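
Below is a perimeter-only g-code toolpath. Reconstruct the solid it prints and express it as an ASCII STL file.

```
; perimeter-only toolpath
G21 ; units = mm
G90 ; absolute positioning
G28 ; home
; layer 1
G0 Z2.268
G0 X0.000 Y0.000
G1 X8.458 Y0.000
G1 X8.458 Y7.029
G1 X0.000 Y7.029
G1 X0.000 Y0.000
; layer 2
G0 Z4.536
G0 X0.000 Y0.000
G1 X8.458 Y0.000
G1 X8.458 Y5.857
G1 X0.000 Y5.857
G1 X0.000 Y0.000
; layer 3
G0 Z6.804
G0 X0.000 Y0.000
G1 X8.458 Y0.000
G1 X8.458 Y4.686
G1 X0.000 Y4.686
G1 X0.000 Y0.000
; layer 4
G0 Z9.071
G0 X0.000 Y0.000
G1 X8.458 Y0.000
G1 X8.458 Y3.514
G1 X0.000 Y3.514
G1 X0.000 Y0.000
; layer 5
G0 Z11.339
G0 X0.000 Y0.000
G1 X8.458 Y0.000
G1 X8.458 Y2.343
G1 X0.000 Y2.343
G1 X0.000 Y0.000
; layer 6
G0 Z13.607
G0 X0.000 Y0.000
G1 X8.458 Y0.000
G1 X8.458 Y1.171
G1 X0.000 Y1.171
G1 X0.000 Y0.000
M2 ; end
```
solid part
  facet normal 0.0000 0.0000 -1.0000
    outer loop
      vertex 8.458 8.200 0.000
      vertex 8.458 0.000 0.000
      vertex 0.000 0.000 0.000
    endloop
  endfacet
  facet normal 0.0000 0.0000 -1.0000
    outer loop
      vertex 0.000 8.200 0.000
      vertex 8.458 8.200 0.000
      vertex 0.000 0.000 0.000
    endloop
  endfacet
  facet normal 0.0000 -1.0000 0.0000
    outer loop
      vertex 0.000 0.000 0.000
      vertex 8.458 0.000 0.000
      vertex 8.458 0.000 15.875
    endloop
  endfacet
  facet normal 0.0000 -1.0000 0.0000
    outer loop
      vertex 0.000 0.000 0.000
      vertex 8.458 0.000 15.875
      vertex 0.000 0.000 15.875
    endloop
  endfacet
  facet normal 0.0000 0.8885 0.4589
    outer loop
      vertex 0.000 0.000 15.875
      vertex 8.458 0.000 15.875
      vertex 8.458 8.200 0.000
    endloop
  endfacet
  facet normal 0.0000 0.8885 0.4589
    outer loop
      vertex 0.000 0.000 15.875
      vertex 8.458 8.200 0.000
      vertex 0.000 8.200 0.000
    endloop
  endfacet
  facet normal -1.0000 0.0000 0.0000
    outer loop
      vertex 0.000 0.000 15.875
      vertex 0.000 8.200 0.000
      vertex 0.000 0.000 0.000
    endloop
  endfacet
  facet normal 1.0000 0.0000 0.0000
    outer loop
      vertex 8.458 0.000 0.000
      vertex 8.458 8.200 0.000
      vertex 8.458 0.000 15.875
    endloop
  endfacet
endsolid part

The G0 Z moves step by Δz≈2.268 mm. The G1 loops shrink linearly with z, so the solid tapers from its base footprint up to z≈15.9. Closing with a flat bottom cap and the tapered top and triangulating gives 8 facets — a wedge (ramp): 8.46 × 8.2 mm base, rising to 15.9 mm along the y=0 edge and sloping linearly to z=0 at y=8.2.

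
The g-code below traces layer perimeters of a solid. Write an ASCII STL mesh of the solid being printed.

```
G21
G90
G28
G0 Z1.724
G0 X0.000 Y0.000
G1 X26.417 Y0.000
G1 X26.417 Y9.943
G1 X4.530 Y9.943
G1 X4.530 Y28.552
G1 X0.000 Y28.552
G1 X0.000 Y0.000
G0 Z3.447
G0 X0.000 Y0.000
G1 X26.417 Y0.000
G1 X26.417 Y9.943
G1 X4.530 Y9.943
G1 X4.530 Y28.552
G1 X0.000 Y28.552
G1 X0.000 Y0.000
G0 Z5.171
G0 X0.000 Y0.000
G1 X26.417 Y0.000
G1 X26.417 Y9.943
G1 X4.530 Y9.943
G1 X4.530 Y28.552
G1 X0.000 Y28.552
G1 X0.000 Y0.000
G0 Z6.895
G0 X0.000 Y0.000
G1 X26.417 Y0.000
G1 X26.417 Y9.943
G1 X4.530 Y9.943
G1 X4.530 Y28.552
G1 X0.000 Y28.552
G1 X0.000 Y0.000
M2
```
solid part
  facet normal 0.0000 0.0000 -1.0000
    outer loop
      vertex 26.417 9.943 0.000
      vertex 26.417 0.000 0.000
      vertex 0.000 0.000 0.000
    endloop
  endfacet
  facet normal 0.0000 0.0000 -1.0000
    outer loop
      vertex 4.530 9.943 0.000
      vertex 26.417 9.943 0.000
      vertex 0.000 0.000 0.000
    endloop
  endfacet
  facet normal 0.0000 0.0000 -1.0000
    outer loop
      vertex 4.530 28.552 0.000
      vertex 4.530 9.943 0.000
      vertex 0.000 0.000 0.000
    endloop
  endfacet
  facet normal 0.0000 0.0000 -1.0000
    outer loop
      vertex 0.000 28.552 0.000
      vertex 4.530 28.552 0.000
      vertex 0.000 0.000 0.000
    endloop
  endfacet
  facet normal 0.0000 0.0000 1.0000
    outer loop
      vertex 0.000 0.000 6.895
      vertex 26.417 0.000 6.895
      vertex 26.417 9.943 6.895
    endloop
  endfacet
  facet normal 0.0000 0.0000 1.0000
    outer loop
      vertex 0.000 0.000 6.895
      vertex 26.417 9.943 6.895
      vertex 4.530 9.943 6.895
    endloop
  endfacet
  facet normal 0.0000 0.0000 1.0000
    outer loop
      vertex 0.000 0.000 6.895
      vertex 4.530 9.943 6.895
      vertex 4.530 28.552 6.895
    endloop
  endfacet
  facet normal 0.0000 0.0000 1.0000
    outer loop
      vertex 0.000 0.000 6.895
      vertex 4.530 28.552 6.895
      vertex 0.000 28.552 6.895
    endloop
  endfacet
  facet normal 0.0000 -1.0000 0.0000
    outer loop
      vertex 0.000 0.000 0.000
      vertex 26.417 0.000 0.000
      vertex 26.417 0.000 6.895
    endloop
  endfacet
  facet normal 0.0000 -1.0000 0.0000
    outer loop
      vertex 0.000 0.000 0.000
      vertex 26.417 0.000 6.895
      vertex 0.000 0.000 6.895
    endloop
  endfacet
  facet normal 1.0000 0.0000 0.0000
    outer loop
      vertex 26.417 0.000 0.000
      vertex 26.417 9.943 0.000
      vertex 26.417 9.943 6.895
    endloop
  endfacet
  facet normal 1.0000 0.0000 0.0000
    outer loop
      vertex 26.417 0.000 0.000
      vertex 26.417 9.943 6.895
      vertex 26.417 0.000 6.895
    endloop
  endfacet
  facet normal 0.0000 1.0000 0.0000
    outer loop
      vertex 26.417 9.943 0.000
      vertex 4.530 9.943 0.000
      vertex 4.530 9.943 6.895
    endloop
  endfacet
  facet normal 0.0000 1.0000 0.0000
    outer loop
      vertex 26.417 9.943 0.000
      vertex 4.530 9.943 6.895
      vertex 26.417 9.943 6.895
    endloop
  endfacet
  facet normal 1.0000 0.0000 0.0000
    outer loop
      vertex 4.530 9.943 0.000
      vertex 4.530 28.552 0.000
      vertex 4.530 28.552 6.895
    endloop
  endfacet
  facet normal 1.0000 0.0000 0.0000
    outer loop
      vertex 4.530 9.943 0.000
      vertex 4.530 28.552 6.895
      vertex 4.530 9.943 6.895
    endloop
  endfacet
  facet normal 0.0000 1.0000 0.0000
    outer loop
      vertex 4.530 28.552 0.000
      vertex 0.000 28.552 0.000
      vertex 0.000 28.552 6.895
    endloop
  endfacet
  facet normal 0.0000 1.0000 0.0000
    outer loop
      vertex 4.530 28.552 0.000
      vertex 0.000 28.552 6.895
      vertex 4.530 28.552 6.895
    endloop
  endfacet
  facet normal -1.0000 0.0000 0.0000
    outer loop
      vertex 0.000 28.552 0.000
      vertex 0.000 0.000 0.000
      vertex 0.000 0.000 6.895
    endloop
  endfacet
  facet normal -1.0000 0.0000 0.0000
    outer loop
      vertex 0.000 28.552 0.000
      vertex 0.000 0.000 6.895
      vertex 0.000 28.552 6.895
    endloop
  endfacet
endsolid part

The G0 Z moves step by Δz≈1.724 mm. Every layer's G1 loop is the same polygon, so the solid is a straight extrusion of it from z=0 to z≈6.89. Closing with flat bottom and top caps and triangulating gives 20 facets — an L-shaped prism: outer 26.4 × 28.6 mm, arm thicknesses ≈ 9.94 mm (horizontal) and 4.53 mm (vertical), extruded 6.89 mm in z.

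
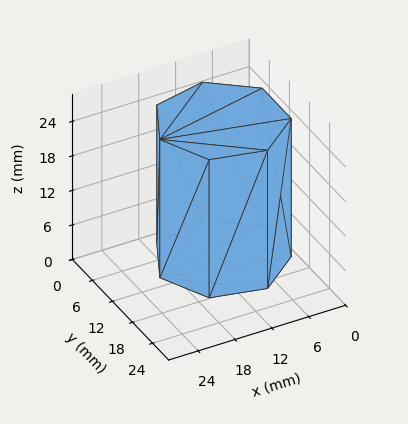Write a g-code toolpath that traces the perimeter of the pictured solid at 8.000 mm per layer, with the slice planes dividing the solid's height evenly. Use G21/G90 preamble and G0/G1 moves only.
Reading the render: the shape is a regular 7-sided prism (a cylinder approximated with 7 flat sides), circumscribed radius ≈ 10 mm, height ≈ 24 mm (dimensions read to the nearest mm from the axis ticks). For the g-code, the solid's height is divided into equal slices at the stated Δz and each level perimeter traced with G1 moves after a G0 lift.

; perimeter-only toolpath
G21 ; units = mm
G90 ; absolute positioning
G28 ; home
; layer 1
G0 Z8.000
G0 X20.000 Y10.000
G1 X16.235 Y17.818
G1 X7.775 Y19.749
G1 X0.990 Y14.339
G1 X0.990 Y5.661
G1 X7.775 Y0.251
G1 X16.235 Y2.182
G1 X20.000 Y10.000
; layer 2
G0 Z16.000
G0 X20.000 Y10.000
G1 X16.235 Y17.818
G1 X7.775 Y19.749
G1 X0.990 Y14.339
G1 X0.990 Y5.661
G1 X7.775 Y0.251
G1 X16.235 Y2.182
G1 X20.000 Y10.000
; layer 3
G0 Z24.000
G0 X20.000 Y10.000
G1 X16.235 Y17.818
G1 X7.775 Y19.749
G1 X0.990 Y14.339
G1 X0.990 Y5.661
G1 X7.775 Y0.251
G1 X16.235 Y2.182
G1 X20.000 Y10.000
M2 ; end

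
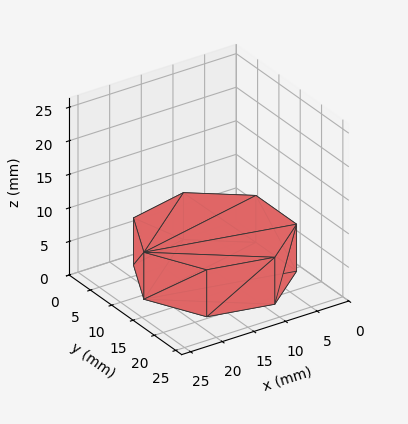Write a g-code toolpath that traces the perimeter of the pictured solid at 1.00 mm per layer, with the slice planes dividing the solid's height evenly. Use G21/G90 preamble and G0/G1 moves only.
Reading the render: the shape is a regular 7-sided prism (a cylinder approximated with 7 flat sides), circumscribed radius ≈ 11 mm, height ≈ 7 mm (dimensions read to the nearest mm from the axis ticks). For the g-code, the solid's height is divided into equal slices at the stated Δz and each level perimeter traced with G1 moves after a G0 lift.

; perimeter-only toolpath
G21 ; units = mm
G90 ; absolute positioning
G28 ; home
; layer 1
G0 Z1.00
G0 X22.00 Y11.00
G1 X17.86 Y19.60
G1 X8.55 Y21.72
G1 X1.09 Y15.77
G1 X1.09 Y6.23
G1 X8.55 Y0.28
G1 X17.86 Y2.40
G1 X22.00 Y11.00
; layer 2
G0 Z2.00
G0 X22.00 Y11.00
G1 X17.86 Y19.60
G1 X8.55 Y21.72
G1 X1.09 Y15.77
G1 X1.09 Y6.23
G1 X8.55 Y0.28
G1 X17.86 Y2.40
G1 X22.00 Y11.00
; layer 3
G0 Z3.00
G0 X22.00 Y11.00
G1 X17.86 Y19.60
G1 X8.55 Y21.72
G1 X1.09 Y15.77
G1 X1.09 Y6.23
G1 X8.55 Y0.28
G1 X17.86 Y2.40
G1 X22.00 Y11.00
; layer 4
G0 Z4.00
G0 X22.00 Y11.00
G1 X17.86 Y19.60
G1 X8.55 Y21.72
G1 X1.09 Y15.77
G1 X1.09 Y6.23
G1 X8.55 Y0.28
G1 X17.86 Y2.40
G1 X22.00 Y11.00
; layer 5
G0 Z5.00
G0 X22.00 Y11.00
G1 X17.86 Y19.60
G1 X8.55 Y21.72
G1 X1.09 Y15.77
G1 X1.09 Y6.23
G1 X8.55 Y0.28
G1 X17.86 Y2.40
G1 X22.00 Y11.00
; layer 6
G0 Z6.00
G0 X22.00 Y11.00
G1 X17.86 Y19.60
G1 X8.55 Y21.72
G1 X1.09 Y15.77
G1 X1.09 Y6.23
G1 X8.55 Y0.28
G1 X17.86 Y2.40
G1 X22.00 Y11.00
; layer 7
G0 Z7.00
G0 X22.00 Y11.00
G1 X17.86 Y19.60
G1 X8.55 Y21.72
G1 X1.09 Y15.77
G1 X1.09 Y6.23
G1 X8.55 Y0.28
G1 X17.86 Y2.40
G1 X22.00 Y11.00
M2 ; end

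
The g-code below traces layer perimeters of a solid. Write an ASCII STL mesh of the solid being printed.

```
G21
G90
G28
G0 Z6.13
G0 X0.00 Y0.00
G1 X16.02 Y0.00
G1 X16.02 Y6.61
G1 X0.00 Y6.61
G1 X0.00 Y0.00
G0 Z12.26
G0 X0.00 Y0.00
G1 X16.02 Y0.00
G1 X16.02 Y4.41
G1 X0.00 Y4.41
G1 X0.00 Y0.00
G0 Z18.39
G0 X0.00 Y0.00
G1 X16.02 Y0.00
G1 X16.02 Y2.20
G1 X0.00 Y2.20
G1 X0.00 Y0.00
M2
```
solid part
  facet normal 0.0000 0.0000 -1.0000
    outer loop
      vertex 16.02 8.81 0.00
      vertex 16.02 0.00 0.00
      vertex 0.00 0.00 0.00
    endloop
  endfacet
  facet normal 0.0000 0.0000 -1.0000
    outer loop
      vertex 0.00 8.81 0.00
      vertex 16.02 8.81 0.00
      vertex 0.00 0.00 0.00
    endloop
  endfacet
  facet normal 0.0000 -1.0000 0.0000
    outer loop
      vertex 0.00 0.00 0.00
      vertex 16.02 0.00 0.00
      vertex 16.02 0.00 24.52
    endloop
  endfacet
  facet normal 0.0000 -1.0000 0.0000
    outer loop
      vertex 0.00 0.00 0.00
      vertex 16.02 0.00 24.52
      vertex 0.00 0.00 24.52
    endloop
  endfacet
  facet normal 0.0000 0.9411 0.3381
    outer loop
      vertex 0.00 0.00 24.52
      vertex 16.02 0.00 24.52
      vertex 16.02 8.81 0.00
    endloop
  endfacet
  facet normal 0.0000 0.9411 0.3381
    outer loop
      vertex 0.00 0.00 24.52
      vertex 16.02 8.81 0.00
      vertex 0.00 8.81 0.00
    endloop
  endfacet
  facet normal -1.0000 0.0000 0.0000
    outer loop
      vertex 0.00 0.00 24.52
      vertex 0.00 8.81 0.00
      vertex 0.00 0.00 0.00
    endloop
  endfacet
  facet normal 1.0000 0.0000 0.0000
    outer loop
      vertex 16.02 0.00 0.00
      vertex 16.02 8.81 0.00
      vertex 16.02 0.00 24.52
    endloop
  endfacet
endsolid part

The G0 Z moves step by Δz≈6.13 mm. The G1 loops shrink linearly with z, so the solid tapers from its base footprint up to z≈24.5. Closing with a flat bottom cap and the tapered top and triangulating gives 8 facets — a wedge (ramp): 16 × 8.81 mm base, rising to 24.5 mm along the y=0 edge and sloping linearly to z=0 at y=8.81.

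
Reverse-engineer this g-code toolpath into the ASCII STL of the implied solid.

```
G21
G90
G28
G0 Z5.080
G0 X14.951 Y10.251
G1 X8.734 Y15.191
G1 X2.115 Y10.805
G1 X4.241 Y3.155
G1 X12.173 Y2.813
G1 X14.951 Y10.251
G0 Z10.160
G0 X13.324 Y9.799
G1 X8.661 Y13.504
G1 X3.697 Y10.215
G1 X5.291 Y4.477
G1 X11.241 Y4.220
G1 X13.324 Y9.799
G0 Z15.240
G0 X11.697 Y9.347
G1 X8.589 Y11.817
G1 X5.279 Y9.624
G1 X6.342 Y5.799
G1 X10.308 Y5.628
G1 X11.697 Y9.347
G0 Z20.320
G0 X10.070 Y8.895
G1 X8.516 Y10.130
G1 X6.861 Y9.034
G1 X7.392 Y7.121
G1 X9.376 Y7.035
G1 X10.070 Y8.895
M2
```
solid part
  facet normal 0.0000 0.0000 -1.0000
    outer loop
      vertex 0.533 11.396 0.000
      vertex 8.807 16.878 0.000
      vertex 16.578 10.703 0.000
    endloop
  endfacet
  facet normal 0.0000 0.0000 -1.0000
    outer loop
      vertex 3.190 1.833 0.000
      vertex 0.533 11.396 0.000
      vertex 16.578 10.703 0.000
    endloop
  endfacet
  facet normal 0.0000 0.0000 -1.0000
    outer loop
      vertex 13.106 1.405 0.000
      vertex 3.190 1.833 0.000
      vertex 16.578 10.703 0.000
    endloop
  endfacet
  facet normal 0.6008 0.7561 0.2597
    outer loop
      vertex 16.578 10.703 0.000
      vertex 8.807 16.878 0.000
      vertex 8.443 8.443 25.400
    endloop
  endfacet
  facet normal -0.5334 0.8050 0.2597
    outer loop
      vertex 8.807 16.878 0.000
      vertex 0.533 11.396 0.000
      vertex 8.443 8.443 25.400
    endloop
  endfacet
  facet normal -0.9304 -0.2585 0.2597
    outer loop
      vertex 0.533 11.396 0.000
      vertex 3.190 1.833 0.000
      vertex 8.443 8.443 25.400
    endloop
  endfacet
  facet normal -0.0416 -0.9648 0.2597
    outer loop
      vertex 3.190 1.833 0.000
      vertex 13.106 1.405 0.000
      vertex 8.443 8.443 25.400
    endloop
  endfacet
  facet normal 0.9047 -0.3378 0.2597
    outer loop
      vertex 13.106 1.405 0.000
      vertex 16.578 10.703 0.000
      vertex 8.443 8.443 25.400
    endloop
  endfacet
endsolid part

The G0 Z moves step by Δz≈5.080 mm. The G1 loops shrink linearly with z, so the solid tapers from its base footprint up to z≈25.4. Closing with a flat bottom cap and the tapered top and triangulating gives 8 facets — a regular 5-sided pyramid, base circumscribed radius ≈ 8.44 mm, apex at z ≈ 25.4 mm.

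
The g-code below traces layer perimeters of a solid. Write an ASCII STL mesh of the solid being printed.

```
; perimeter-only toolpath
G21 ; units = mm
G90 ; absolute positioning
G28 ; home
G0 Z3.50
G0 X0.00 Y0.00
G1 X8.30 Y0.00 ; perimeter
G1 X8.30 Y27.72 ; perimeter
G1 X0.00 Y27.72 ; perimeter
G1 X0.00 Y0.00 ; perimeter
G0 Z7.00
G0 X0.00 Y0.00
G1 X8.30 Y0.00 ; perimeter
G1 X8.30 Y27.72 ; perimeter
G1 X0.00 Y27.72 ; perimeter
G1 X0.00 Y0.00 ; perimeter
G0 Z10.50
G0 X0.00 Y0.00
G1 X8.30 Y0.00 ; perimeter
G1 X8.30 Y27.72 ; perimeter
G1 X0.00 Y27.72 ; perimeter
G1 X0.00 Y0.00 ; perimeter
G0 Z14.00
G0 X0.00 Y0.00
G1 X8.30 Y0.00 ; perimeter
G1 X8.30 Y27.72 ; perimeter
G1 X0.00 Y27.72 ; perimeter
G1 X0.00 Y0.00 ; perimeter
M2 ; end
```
solid part
  facet normal 0.0000 0.0000 -1.0000
    outer loop
      vertex 8.30 27.72 0.00
      vertex 8.30 0.00 0.00
      vertex 0.00 0.00 0.00
    endloop
  endfacet
  facet normal 0.0000 0.0000 -1.0000
    outer loop
      vertex 0.00 27.72 0.00
      vertex 8.30 27.72 0.00
      vertex 0.00 0.00 0.00
    endloop
  endfacet
  facet normal 0.0000 0.0000 1.0000
    outer loop
      vertex 0.00 0.00 14.00
      vertex 8.30 0.00 14.00
      vertex 8.30 27.72 14.00
    endloop
  endfacet
  facet normal 0.0000 0.0000 1.0000
    outer loop
      vertex 0.00 0.00 14.00
      vertex 8.30 27.72 14.00
      vertex 0.00 27.72 14.00
    endloop
  endfacet
  facet normal 0.0000 -1.0000 0.0000
    outer loop
      vertex 0.00 0.00 0.00
      vertex 8.30 0.00 0.00
      vertex 8.30 0.00 14.00
    endloop
  endfacet
  facet normal 0.0000 -1.0000 0.0000
    outer loop
      vertex 0.00 0.00 0.00
      vertex 8.30 0.00 14.00
      vertex 0.00 0.00 14.00
    endloop
  endfacet
  facet normal 0.0000 1.0000 0.0000
    outer loop
      vertex 8.30 27.72 14.00
      vertex 8.30 27.72 0.00
      vertex 0.00 27.72 0.00
    endloop
  endfacet
  facet normal 0.0000 1.0000 0.0000
    outer loop
      vertex 0.00 27.72 14.00
      vertex 8.30 27.72 14.00
      vertex 0.00 27.72 0.00
    endloop
  endfacet
  facet normal -1.0000 0.0000 0.0000
    outer loop
      vertex 0.00 27.72 14.00
      vertex 0.00 27.72 0.00
      vertex 0.00 0.00 0.00
    endloop
  endfacet
  facet normal -1.0000 0.0000 0.0000
    outer loop
      vertex 0.00 0.00 14.00
      vertex 0.00 27.72 14.00
      vertex 0.00 0.00 0.00
    endloop
  endfacet
  facet normal 1.0000 0.0000 0.0000
    outer loop
      vertex 8.30 0.00 0.00
      vertex 8.30 27.72 0.00
      vertex 8.30 27.72 14.00
    endloop
  endfacet
  facet normal 1.0000 0.0000 0.0000
    outer loop
      vertex 8.30 0.00 0.00
      vertex 8.30 27.72 14.00
      vertex 8.30 0.00 14.00
    endloop
  endfacet
endsolid part

The G0 Z moves step by Δz≈3.50 mm. Every layer's G1 loop is the same polygon, so the solid is a straight extrusion of it from z=0 to z≈14. Closing with flat bottom and top caps and triangulating gives 12 facets — a rectangular box, roughly 8.3 × 27.7 mm footprint and 14 mm tall.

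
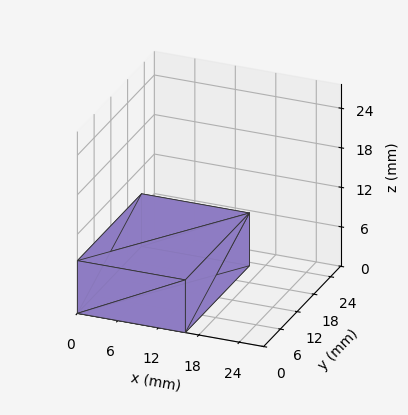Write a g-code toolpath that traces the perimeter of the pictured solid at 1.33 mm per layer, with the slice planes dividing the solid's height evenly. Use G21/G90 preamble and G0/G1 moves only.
Reading the render: the shape is a rectangular box, roughly 16 × 23 mm footprint and 8 mm tall (dimensions read to the nearest mm from the axis ticks). For the g-code, the solid's height is divided into equal slices at the stated Δz and each level perimeter traced with G1 moves after a G0 lift.

; perimeter-only toolpath
G21 ; units = mm
G90 ; absolute positioning
G28 ; home
; layer 1
G0 Z1.33
G0 X0.00 Y0.00
G1 X16.00 Y0.00
G1 X16.00 Y23.00
G1 X0.00 Y23.00
G1 X0.00 Y0.00
; layer 2
G0 Z2.67
G0 X0.00 Y0.00
G1 X16.00 Y0.00
G1 X16.00 Y23.00
G1 X0.00 Y23.00
G1 X0.00 Y0.00
; layer 3
G0 Z4.00
G0 X0.00 Y0.00
G1 X16.00 Y0.00
G1 X16.00 Y23.00
G1 X0.00 Y23.00
G1 X0.00 Y0.00
; layer 4
G0 Z5.33
G0 X0.00 Y0.00
G1 X16.00 Y0.00
G1 X16.00 Y23.00
G1 X0.00 Y23.00
G1 X0.00 Y0.00
; layer 5
G0 Z6.67
G0 X0.00 Y0.00
G1 X16.00 Y0.00
G1 X16.00 Y23.00
G1 X0.00 Y23.00
G1 X0.00 Y0.00
; layer 6
G0 Z8.00
G0 X0.00 Y0.00
G1 X16.00 Y0.00
G1 X16.00 Y23.00
G1 X0.00 Y23.00
G1 X0.00 Y0.00
M2 ; end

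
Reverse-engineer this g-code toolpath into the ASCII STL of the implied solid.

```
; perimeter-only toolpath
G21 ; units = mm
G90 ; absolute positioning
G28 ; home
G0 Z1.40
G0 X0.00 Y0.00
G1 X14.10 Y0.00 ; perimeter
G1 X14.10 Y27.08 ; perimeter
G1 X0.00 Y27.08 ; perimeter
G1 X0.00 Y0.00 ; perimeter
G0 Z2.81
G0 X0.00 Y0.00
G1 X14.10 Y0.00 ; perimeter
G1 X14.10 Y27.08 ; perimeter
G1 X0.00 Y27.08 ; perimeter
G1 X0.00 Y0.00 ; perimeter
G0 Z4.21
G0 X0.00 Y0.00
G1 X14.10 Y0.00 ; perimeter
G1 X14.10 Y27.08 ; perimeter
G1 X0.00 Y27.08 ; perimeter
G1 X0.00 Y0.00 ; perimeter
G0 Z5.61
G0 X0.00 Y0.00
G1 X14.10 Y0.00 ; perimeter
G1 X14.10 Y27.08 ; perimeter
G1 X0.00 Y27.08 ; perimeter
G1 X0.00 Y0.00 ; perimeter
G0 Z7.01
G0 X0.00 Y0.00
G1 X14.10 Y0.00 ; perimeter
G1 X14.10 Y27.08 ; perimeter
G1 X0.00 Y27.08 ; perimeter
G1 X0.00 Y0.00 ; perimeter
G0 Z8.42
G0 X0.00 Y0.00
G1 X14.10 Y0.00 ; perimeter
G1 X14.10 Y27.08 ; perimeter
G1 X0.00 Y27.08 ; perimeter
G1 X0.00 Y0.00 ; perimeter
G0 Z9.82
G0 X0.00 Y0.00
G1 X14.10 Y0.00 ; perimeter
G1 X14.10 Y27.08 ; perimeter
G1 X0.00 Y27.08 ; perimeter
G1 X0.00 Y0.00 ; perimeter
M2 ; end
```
solid part
  facet normal 0.0000 0.0000 -1.0000
    outer loop
      vertex 14.10 27.08 0.00
      vertex 14.10 0.00 0.00
      vertex 0.00 0.00 0.00
    endloop
  endfacet
  facet normal 0.0000 0.0000 -1.0000
    outer loop
      vertex 0.00 27.08 0.00
      vertex 14.10 27.08 0.00
      vertex 0.00 0.00 0.00
    endloop
  endfacet
  facet normal 0.0000 0.0000 1.0000
    outer loop
      vertex 0.00 0.00 9.82
      vertex 14.10 0.00 9.82
      vertex 14.10 27.08 9.82
    endloop
  endfacet
  facet normal 0.0000 0.0000 1.0000
    outer loop
      vertex 0.00 0.00 9.82
      vertex 14.10 27.08 9.82
      vertex 0.00 27.08 9.82
    endloop
  endfacet
  facet normal 0.0000 -1.0000 0.0000
    outer loop
      vertex 0.00 0.00 0.00
      vertex 14.10 0.00 0.00
      vertex 14.10 0.00 9.82
    endloop
  endfacet
  facet normal 0.0000 -1.0000 0.0000
    outer loop
      vertex 0.00 0.00 0.00
      vertex 14.10 0.00 9.82
      vertex 0.00 0.00 9.82
    endloop
  endfacet
  facet normal 0.0000 1.0000 0.0000
    outer loop
      vertex 14.10 27.08 9.82
      vertex 14.10 27.08 0.00
      vertex 0.00 27.08 0.00
    endloop
  endfacet
  facet normal 0.0000 1.0000 0.0000
    outer loop
      vertex 0.00 27.08 9.82
      vertex 14.10 27.08 9.82
      vertex 0.00 27.08 0.00
    endloop
  endfacet
  facet normal -1.0000 0.0000 0.0000
    outer loop
      vertex 0.00 27.08 9.82
      vertex 0.00 27.08 0.00
      vertex 0.00 0.00 0.00
    endloop
  endfacet
  facet normal -1.0000 0.0000 0.0000
    outer loop
      vertex 0.00 0.00 9.82
      vertex 0.00 27.08 9.82
      vertex 0.00 0.00 0.00
    endloop
  endfacet
  facet normal 1.0000 0.0000 0.0000
    outer loop
      vertex 14.10 0.00 0.00
      vertex 14.10 27.08 0.00
      vertex 14.10 27.08 9.82
    endloop
  endfacet
  facet normal 1.0000 0.0000 0.0000
    outer loop
      vertex 14.10 0.00 0.00
      vertex 14.10 27.08 9.82
      vertex 14.10 0.00 9.82
    endloop
  endfacet
endsolid part

The G0 Z moves step by Δz≈1.40 mm. Every layer's G1 loop is the same polygon, so the solid is a straight extrusion of it from z=0 to z≈9.82. Closing with flat bottom and top caps and triangulating gives 12 facets — a rectangular box, roughly 14.1 × 27.1 mm footprint and 9.82 mm tall.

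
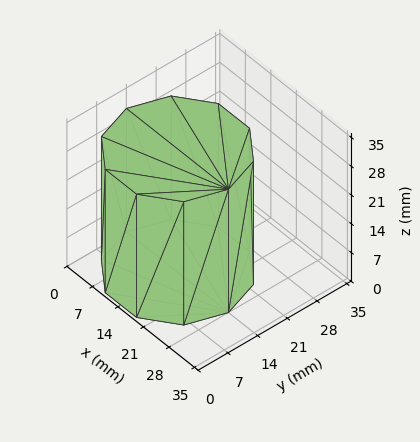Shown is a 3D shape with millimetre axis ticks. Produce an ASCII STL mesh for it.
Reading the render: the shape is a regular 10-sided prism (a cylinder approximated with 10 flat sides), circumscribed radius ≈ 14 mm, height ≈ 30 mm (dimensions read to the nearest mm from the axis ticks). For the STL, each face is triangulated and given an outward normal.

solid part
  facet normal 0.0000 0.0000 -1.0000
    outer loop
      vertex 18.3 27.3 0.0
      vertex 25.3 22.2 0.0
      vertex 28.0 14.0 0.0
    endloop
  endfacet
  facet normal 0.0000 0.0000 -1.0000
    outer loop
      vertex 9.7 27.3 0.0
      vertex 18.3 27.3 0.0
      vertex 28.0 14.0 0.0
    endloop
  endfacet
  facet normal 0.0000 0.0000 -1.0000
    outer loop
      vertex 2.7 22.2 0.0
      vertex 9.7 27.3 0.0
      vertex 28.0 14.0 0.0
    endloop
  endfacet
  facet normal 0.0000 0.0000 -1.0000
    outer loop
      vertex 0.0 14.0 0.0
      vertex 2.7 22.2 0.0
      vertex 28.0 14.0 0.0
    endloop
  endfacet
  facet normal 0.0000 0.0000 -1.0000
    outer loop
      vertex 2.7 5.8 0.0
      vertex 0.0 14.0 0.0
      vertex 28.0 14.0 0.0
    endloop
  endfacet
  facet normal 0.0000 0.0000 -1.0000
    outer loop
      vertex 9.7 0.7 0.0
      vertex 2.7 5.8 0.0
      vertex 28.0 14.0 0.0
    endloop
  endfacet
  facet normal 0.0000 0.0000 -1.0000
    outer loop
      vertex 18.3 0.7 0.0
      vertex 9.7 0.7 0.0
      vertex 28.0 14.0 0.0
    endloop
  endfacet
  facet normal 0.0000 0.0000 -1.0000
    outer loop
      vertex 25.3 5.8 0.0
      vertex 18.3 0.7 0.0
      vertex 28.0 14.0 0.0
    endloop
  endfacet
  facet normal 0.0000 0.0000 1.0000
    outer loop
      vertex 28.0 14.0 30.0
      vertex 25.3 22.2 30.0
      vertex 18.3 27.3 30.0
    endloop
  endfacet
  facet normal 0.0000 0.0000 1.0000
    outer loop
      vertex 28.0 14.0 30.0
      vertex 18.3 27.3 30.0
      vertex 9.7 27.3 30.0
    endloop
  endfacet
  facet normal 0.0000 0.0000 1.0000
    outer loop
      vertex 28.0 14.0 30.0
      vertex 9.7 27.3 30.0
      vertex 2.7 22.2 30.0
    endloop
  endfacet
  facet normal 0.0000 0.0000 1.0000
    outer loop
      vertex 28.0 14.0 30.0
      vertex 2.7 22.2 30.0
      vertex 0.0 14.0 30.0
    endloop
  endfacet
  facet normal 0.0000 0.0000 1.0000
    outer loop
      vertex 28.0 14.0 30.0
      vertex 0.0 14.0 30.0
      vertex 2.7 5.8 30.0
    endloop
  endfacet
  facet normal 0.0000 0.0000 1.0000
    outer loop
      vertex 28.0 14.0 30.0
      vertex 2.7 5.8 30.0
      vertex 9.7 0.7 30.0
    endloop
  endfacet
  facet normal 0.0000 0.0000 1.0000
    outer loop
      vertex 28.0 14.0 30.0
      vertex 9.7 0.7 30.0
      vertex 18.3 0.7 30.0
    endloop
  endfacet
  facet normal 0.0000 0.0000 1.0000
    outer loop
      vertex 28.0 14.0 30.0
      vertex 18.3 0.7 30.0
      vertex 25.3 5.8 30.0
    endloop
  endfacet
  facet normal 0.9498 0.3128 0.0000
    outer loop
      vertex 28.0 14.0 0.0
      vertex 25.3 22.2 0.0
      vertex 25.3 22.2 30.0
    endloop
  endfacet
  facet normal 0.9498 0.3128 0.0000
    outer loop
      vertex 28.0 14.0 0.0
      vertex 25.3 22.2 30.0
      vertex 28.0 14.0 30.0
    endloop
  endfacet
  facet normal 0.5889 0.8082 0.0000
    outer loop
      vertex 25.3 22.2 0.0
      vertex 18.3 27.3 0.0
      vertex 18.3 27.3 30.0
    endloop
  endfacet
  facet normal 0.5889 0.8082 0.0000
    outer loop
      vertex 25.3 22.2 0.0
      vertex 18.3 27.3 30.0
      vertex 25.3 22.2 30.0
    endloop
  endfacet
  facet normal 0.0000 1.0000 0.0000
    outer loop
      vertex 18.3 27.3 0.0
      vertex 9.7 27.3 0.0
      vertex 9.7 27.3 30.0
    endloop
  endfacet
  facet normal 0.0000 1.0000 0.0000
    outer loop
      vertex 18.3 27.3 0.0
      vertex 9.7 27.3 30.0
      vertex 18.3 27.3 30.0
    endloop
  endfacet
  facet normal -0.5889 0.8082 0.0000
    outer loop
      vertex 9.7 27.3 0.0
      vertex 2.7 22.2 0.0
      vertex 2.7 22.2 30.0
    endloop
  endfacet
  facet normal -0.5889 0.8082 0.0000
    outer loop
      vertex 9.7 27.3 0.0
      vertex 2.7 22.2 30.0
      vertex 9.7 27.3 30.0
    endloop
  endfacet
  facet normal -0.9498 0.3128 0.0000
    outer loop
      vertex 2.7 22.2 0.0
      vertex 0.0 14.0 0.0
      vertex 0.0 14.0 30.0
    endloop
  endfacet
  facet normal -0.9498 0.3128 0.0000
    outer loop
      vertex 2.7 22.2 0.0
      vertex 0.0 14.0 30.0
      vertex 2.7 22.2 30.0
    endloop
  endfacet
  facet normal -0.9498 -0.3128 0.0000
    outer loop
      vertex 0.0 14.0 0.0
      vertex 2.7 5.8 0.0
      vertex 2.7 5.8 30.0
    endloop
  endfacet
  facet normal -0.9498 -0.3128 0.0000
    outer loop
      vertex 0.0 14.0 0.0
      vertex 2.7 5.8 30.0
      vertex 0.0 14.0 30.0
    endloop
  endfacet
  facet normal -0.5889 -0.8082 0.0000
    outer loop
      vertex 2.7 5.8 0.0
      vertex 9.7 0.7 0.0
      vertex 9.7 0.7 30.0
    endloop
  endfacet
  facet normal -0.5889 -0.8082 0.0000
    outer loop
      vertex 2.7 5.8 0.0
      vertex 9.7 0.7 30.0
      vertex 2.7 5.8 30.0
    endloop
  endfacet
  facet normal 0.0000 -1.0000 0.0000
    outer loop
      vertex 9.7 0.7 0.0
      vertex 18.3 0.7 0.0
      vertex 18.3 0.7 30.0
    endloop
  endfacet
  facet normal 0.0000 -1.0000 0.0000
    outer loop
      vertex 9.7 0.7 0.0
      vertex 18.3 0.7 30.0
      vertex 9.7 0.7 30.0
    endloop
  endfacet
  facet normal 0.5889 -0.8082 0.0000
    outer loop
      vertex 18.3 0.7 0.0
      vertex 25.3 5.8 0.0
      vertex 25.3 5.8 30.0
    endloop
  endfacet
  facet normal 0.5889 -0.8082 0.0000
    outer loop
      vertex 18.3 0.7 0.0
      vertex 25.3 5.8 30.0
      vertex 18.3 0.7 30.0
    endloop
  endfacet
  facet normal 0.9498 -0.3128 0.0000
    outer loop
      vertex 25.3 5.8 0.0
      vertex 28.0 14.0 0.0
      vertex 28.0 14.0 30.0
    endloop
  endfacet
  facet normal 0.9498 -0.3128 0.0000
    outer loop
      vertex 25.3 5.8 0.0
      vertex 28.0 14.0 30.0
      vertex 25.3 5.8 30.0
    endloop
  endfacet
endsolid part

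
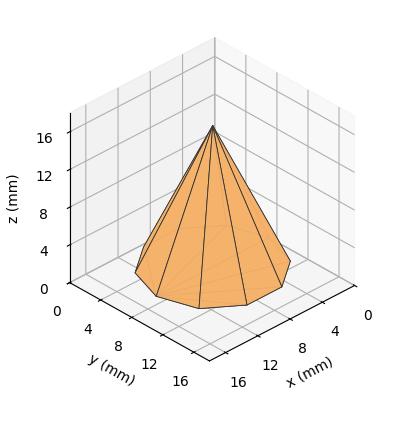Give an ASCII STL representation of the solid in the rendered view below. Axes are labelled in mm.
Reading the render: the shape is a regular 10-sided pyramid, base circumscribed radius ≈ 7 mm, apex at z ≈ 15 mm (dimensions read to the nearest mm from the axis ticks). For the STL, each face is triangulated and given an outward normal.

solid part
  facet normal 0.0000 0.0000 -1.0000
    outer loop
      vertex 9.163 13.657 0.000
      vertex 12.663 11.114 0.000
      vertex 14.000 7.000 0.000
    endloop
  endfacet
  facet normal 0.0000 0.0000 -1.0000
    outer loop
      vertex 4.837 13.657 0.000
      vertex 9.163 13.657 0.000
      vertex 14.000 7.000 0.000
    endloop
  endfacet
  facet normal 0.0000 0.0000 -1.0000
    outer loop
      vertex 1.337 11.114 0.000
      vertex 4.837 13.657 0.000
      vertex 14.000 7.000 0.000
    endloop
  endfacet
  facet normal 0.0000 0.0000 -1.0000
    outer loop
      vertex 0.000 7.000 0.000
      vertex 1.337 11.114 0.000
      vertex 14.000 7.000 0.000
    endloop
  endfacet
  facet normal 0.0000 0.0000 -1.0000
    outer loop
      vertex 1.337 2.886 0.000
      vertex 0.000 7.000 0.000
      vertex 14.000 7.000 0.000
    endloop
  endfacet
  facet normal 0.0000 0.0000 -1.0000
    outer loop
      vertex 4.837 0.343 0.000
      vertex 1.337 2.886 0.000
      vertex 14.000 7.000 0.000
    endloop
  endfacet
  facet normal 0.0000 0.0000 -1.0000
    outer loop
      vertex 9.163 0.343 0.000
      vertex 4.837 0.343 0.000
      vertex 14.000 7.000 0.000
    endloop
  endfacet
  facet normal 0.0000 0.0000 -1.0000
    outer loop
      vertex 12.663 2.886 0.000
      vertex 9.163 0.343 0.000
      vertex 14.000 7.000 0.000
    endloop
  endfacet
  facet normal 0.8693 0.2825 0.4057
    outer loop
      vertex 14.000 7.000 0.000
      vertex 12.663 11.114 0.000
      vertex 7.000 7.000 15.000
    endloop
  endfacet
  facet normal 0.5373 0.7395 0.4056
    outer loop
      vertex 12.663 11.114 0.000
      vertex 9.163 13.657 0.000
      vertex 7.000 7.000 15.000
    endloop
  endfacet
  facet normal 0.0000 0.9140 0.4056
    outer loop
      vertex 9.163 13.657 0.000
      vertex 4.837 13.657 0.000
      vertex 7.000 7.000 15.000
    endloop
  endfacet
  facet normal -0.5373 0.7395 0.4056
    outer loop
      vertex 4.837 13.657 0.000
      vertex 1.337 11.114 0.000
      vertex 7.000 7.000 15.000
    endloop
  endfacet
  facet normal -0.8693 0.2825 0.4057
    outer loop
      vertex 1.337 11.114 0.000
      vertex 0.000 7.000 0.000
      vertex 7.000 7.000 15.000
    endloop
  endfacet
  facet normal -0.8693 -0.2825 0.4057
    outer loop
      vertex 0.000 7.000 0.000
      vertex 1.337 2.886 0.000
      vertex 7.000 7.000 15.000
    endloop
  endfacet
  facet normal -0.5373 -0.7395 0.4056
    outer loop
      vertex 1.337 2.886 0.000
      vertex 4.837 0.343 0.000
      vertex 7.000 7.000 15.000
    endloop
  endfacet
  facet normal 0.0000 -0.9140 0.4056
    outer loop
      vertex 4.837 0.343 0.000
      vertex 9.163 0.343 0.000
      vertex 7.000 7.000 15.000
    endloop
  endfacet
  facet normal 0.5373 -0.7395 0.4056
    outer loop
      vertex 9.163 0.343 0.000
      vertex 12.663 2.886 0.000
      vertex 7.000 7.000 15.000
    endloop
  endfacet
  facet normal 0.8693 -0.2825 0.4057
    outer loop
      vertex 12.663 2.886 0.000
      vertex 14.000 7.000 0.000
      vertex 7.000 7.000 15.000
    endloop
  endfacet
endsolid part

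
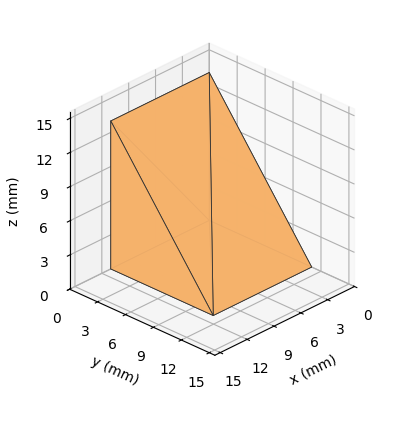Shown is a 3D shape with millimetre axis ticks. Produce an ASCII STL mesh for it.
Reading the render: the shape is a wedge (ramp): 11 × 11 mm base, rising to 13 mm along the y=0 edge and sloping linearly to z=0 at y=11 (dimensions read to the nearest mm from the axis ticks). For the STL, each face is triangulated and given an outward normal.

solid part
  facet normal 0.0000 0.0000 -1.0000
    outer loop
      vertex 11.000 11.000 0.000
      vertex 11.000 0.000 0.000
      vertex 0.000 0.000 0.000
    endloop
  endfacet
  facet normal 0.0000 0.0000 -1.0000
    outer loop
      vertex 0.000 11.000 0.000
      vertex 11.000 11.000 0.000
      vertex 0.000 0.000 0.000
    endloop
  endfacet
  facet normal 0.0000 -1.0000 0.0000
    outer loop
      vertex 0.000 0.000 0.000
      vertex 11.000 0.000 0.000
      vertex 11.000 0.000 13.000
    endloop
  endfacet
  facet normal 0.0000 -1.0000 0.0000
    outer loop
      vertex 0.000 0.000 0.000
      vertex 11.000 0.000 13.000
      vertex 0.000 0.000 13.000
    endloop
  endfacet
  facet normal 0.0000 0.7634 0.6459
    outer loop
      vertex 0.000 0.000 13.000
      vertex 11.000 0.000 13.000
      vertex 11.000 11.000 0.000
    endloop
  endfacet
  facet normal 0.0000 0.7634 0.6459
    outer loop
      vertex 0.000 0.000 13.000
      vertex 11.000 11.000 0.000
      vertex 0.000 11.000 0.000
    endloop
  endfacet
  facet normal -1.0000 0.0000 0.0000
    outer loop
      vertex 0.000 0.000 13.000
      vertex 0.000 11.000 0.000
      vertex 0.000 0.000 0.000
    endloop
  endfacet
  facet normal 1.0000 0.0000 0.0000
    outer loop
      vertex 11.000 0.000 0.000
      vertex 11.000 11.000 0.000
      vertex 11.000 0.000 13.000
    endloop
  endfacet
endsolid part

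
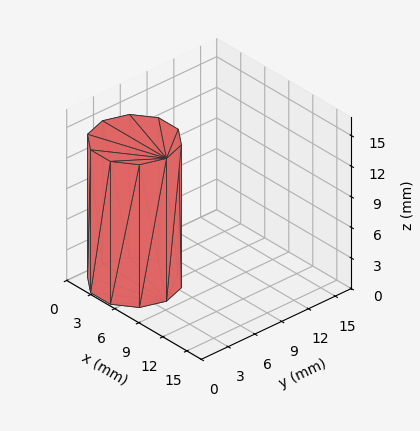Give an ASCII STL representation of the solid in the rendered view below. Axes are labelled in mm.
Reading the render: the shape is a regular 10-sided prism (a cylinder approximated with 10 flat sides), circumscribed radius ≈ 4 mm, height ≈ 14 mm (dimensions read to the nearest mm from the axis ticks). For the STL, each face is triangulated and given an outward normal.

solid part
  facet normal 0.0000 0.0000 -1.0000
    outer loop
      vertex 5.236 7.804 0.000
      vertex 7.236 6.351 0.000
      vertex 8.000 4.000 0.000
    endloop
  endfacet
  facet normal 0.0000 0.0000 -1.0000
    outer loop
      vertex 2.764 7.804 0.000
      vertex 5.236 7.804 0.000
      vertex 8.000 4.000 0.000
    endloop
  endfacet
  facet normal 0.0000 0.0000 -1.0000
    outer loop
      vertex 0.764 6.351 0.000
      vertex 2.764 7.804 0.000
      vertex 8.000 4.000 0.000
    endloop
  endfacet
  facet normal 0.0000 0.0000 -1.0000
    outer loop
      vertex 0.000 4.000 0.000
      vertex 0.764 6.351 0.000
      vertex 8.000 4.000 0.000
    endloop
  endfacet
  facet normal 0.0000 0.0000 -1.0000
    outer loop
      vertex 0.764 1.649 0.000
      vertex 0.000 4.000 0.000
      vertex 8.000 4.000 0.000
    endloop
  endfacet
  facet normal 0.0000 0.0000 -1.0000
    outer loop
      vertex 2.764 0.196 0.000
      vertex 0.764 1.649 0.000
      vertex 8.000 4.000 0.000
    endloop
  endfacet
  facet normal 0.0000 0.0000 -1.0000
    outer loop
      vertex 5.236 0.196 0.000
      vertex 2.764 0.196 0.000
      vertex 8.000 4.000 0.000
    endloop
  endfacet
  facet normal 0.0000 0.0000 -1.0000
    outer loop
      vertex 7.236 1.649 0.000
      vertex 5.236 0.196 0.000
      vertex 8.000 4.000 0.000
    endloop
  endfacet
  facet normal 0.0000 0.0000 1.0000
    outer loop
      vertex 8.000 4.000 14.000
      vertex 7.236 6.351 14.000
      vertex 5.236 7.804 14.000
    endloop
  endfacet
  facet normal 0.0000 0.0000 1.0000
    outer loop
      vertex 8.000 4.000 14.000
      vertex 5.236 7.804 14.000
      vertex 2.764 7.804 14.000
    endloop
  endfacet
  facet normal 0.0000 0.0000 1.0000
    outer loop
      vertex 8.000 4.000 14.000
      vertex 2.764 7.804 14.000
      vertex 0.764 6.351 14.000
    endloop
  endfacet
  facet normal 0.0000 0.0000 1.0000
    outer loop
      vertex 8.000 4.000 14.000
      vertex 0.764 6.351 14.000
      vertex 0.000 4.000 14.000
    endloop
  endfacet
  facet normal 0.0000 0.0000 1.0000
    outer loop
      vertex 8.000 4.000 14.000
      vertex 0.000 4.000 14.000
      vertex 0.764 1.649 14.000
    endloop
  endfacet
  facet normal 0.0000 0.0000 1.0000
    outer loop
      vertex 8.000 4.000 14.000
      vertex 0.764 1.649 14.000
      vertex 2.764 0.196 14.000
    endloop
  endfacet
  facet normal 0.0000 0.0000 1.0000
    outer loop
      vertex 8.000 4.000 14.000
      vertex 2.764 0.196 14.000
      vertex 5.236 0.196 14.000
    endloop
  endfacet
  facet normal 0.0000 0.0000 1.0000
    outer loop
      vertex 8.000 4.000 14.000
      vertex 5.236 0.196 14.000
      vertex 7.236 1.649 14.000
    endloop
  endfacet
  facet normal 0.9510 0.3091 0.0000
    outer loop
      vertex 8.000 4.000 0.000
      vertex 7.236 6.351 0.000
      vertex 7.236 6.351 14.000
    endloop
  endfacet
  facet normal 0.9510 0.3091 0.0000
    outer loop
      vertex 8.000 4.000 0.000
      vertex 7.236 6.351 14.000
      vertex 8.000 4.000 14.000
    endloop
  endfacet
  facet normal 0.5878 0.8090 0.0000
    outer loop
      vertex 7.236 6.351 0.000
      vertex 5.236 7.804 0.000
      vertex 5.236 7.804 14.000
    endloop
  endfacet
  facet normal 0.5878 0.8090 0.0000
    outer loop
      vertex 7.236 6.351 0.000
      vertex 5.236 7.804 14.000
      vertex 7.236 6.351 14.000
    endloop
  endfacet
  facet normal 0.0000 1.0000 0.0000
    outer loop
      vertex 5.236 7.804 0.000
      vertex 2.764 7.804 0.000
      vertex 2.764 7.804 14.000
    endloop
  endfacet
  facet normal 0.0000 1.0000 0.0000
    outer loop
      vertex 5.236 7.804 0.000
      vertex 2.764 7.804 14.000
      vertex 5.236 7.804 14.000
    endloop
  endfacet
  facet normal -0.5878 0.8090 0.0000
    outer loop
      vertex 2.764 7.804 0.000
      vertex 0.764 6.351 0.000
      vertex 0.764 6.351 14.000
    endloop
  endfacet
  facet normal -0.5878 0.8090 0.0000
    outer loop
      vertex 2.764 7.804 0.000
      vertex 0.764 6.351 14.000
      vertex 2.764 7.804 14.000
    endloop
  endfacet
  facet normal -0.9510 0.3091 0.0000
    outer loop
      vertex 0.764 6.351 0.000
      vertex 0.000 4.000 0.000
      vertex 0.000 4.000 14.000
    endloop
  endfacet
  facet normal -0.9510 0.3091 0.0000
    outer loop
      vertex 0.764 6.351 0.000
      vertex 0.000 4.000 14.000
      vertex 0.764 6.351 14.000
    endloop
  endfacet
  facet normal -0.9510 -0.3091 0.0000
    outer loop
      vertex 0.000 4.000 0.000
      vertex 0.764 1.649 0.000
      vertex 0.764 1.649 14.000
    endloop
  endfacet
  facet normal -0.9510 -0.3091 0.0000
    outer loop
      vertex 0.000 4.000 0.000
      vertex 0.764 1.649 14.000
      vertex 0.000 4.000 14.000
    endloop
  endfacet
  facet normal -0.5878 -0.8090 0.0000
    outer loop
      vertex 0.764 1.649 0.000
      vertex 2.764 0.196 0.000
      vertex 2.764 0.196 14.000
    endloop
  endfacet
  facet normal -0.5878 -0.8090 0.0000
    outer loop
      vertex 0.764 1.649 0.000
      vertex 2.764 0.196 14.000
      vertex 0.764 1.649 14.000
    endloop
  endfacet
  facet normal 0.0000 -1.0000 0.0000
    outer loop
      vertex 2.764 0.196 0.000
      vertex 5.236 0.196 0.000
      vertex 5.236 0.196 14.000
    endloop
  endfacet
  facet normal 0.0000 -1.0000 0.0000
    outer loop
      vertex 2.764 0.196 0.000
      vertex 5.236 0.196 14.000
      vertex 2.764 0.196 14.000
    endloop
  endfacet
  facet normal 0.5878 -0.8090 0.0000
    outer loop
      vertex 5.236 0.196 0.000
      vertex 7.236 1.649 0.000
      vertex 7.236 1.649 14.000
    endloop
  endfacet
  facet normal 0.5878 -0.8090 0.0000
    outer loop
      vertex 5.236 0.196 0.000
      vertex 7.236 1.649 14.000
      vertex 5.236 0.196 14.000
    endloop
  endfacet
  facet normal 0.9510 -0.3091 0.0000
    outer loop
      vertex 7.236 1.649 0.000
      vertex 8.000 4.000 0.000
      vertex 8.000 4.000 14.000
    endloop
  endfacet
  facet normal 0.9510 -0.3091 0.0000
    outer loop
      vertex 7.236 1.649 0.000
      vertex 8.000 4.000 14.000
      vertex 7.236 1.649 14.000
    endloop
  endfacet
endsolid part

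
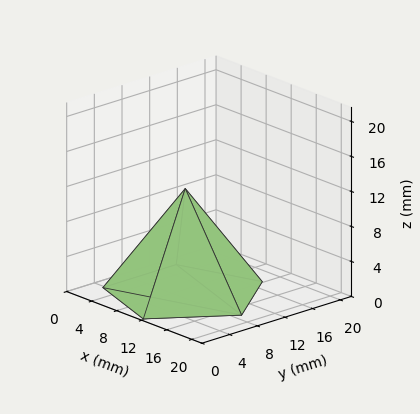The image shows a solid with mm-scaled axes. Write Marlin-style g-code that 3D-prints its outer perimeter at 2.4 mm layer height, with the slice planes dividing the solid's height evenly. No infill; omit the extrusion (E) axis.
Reading the render: the shape is a regular 5-sided pyramid, base circumscribed radius ≈ 9 mm, apex at z ≈ 12 mm (dimensions read to the nearest mm from the axis ticks). For the g-code, the solid's height is divided into equal slices at the stated Δz and each level perimeter traced with G1 moves after a G0 lift.

; perimeter-only toolpath
G21 ; units = mm
G90 ; absolute positioning
G28 ; home
; layer 1
G0 Z2.4
G0 X16.2 Y9.0
G1 X11.2 Y15.9
G1 X3.2 Y13.2
G1 X3.2 Y4.8
G1 X11.2 Y2.1
G1 X16.2 Y9.0
; layer 2
G0 Z4.8
G0 X14.4 Y9.0
G1 X10.7 Y14.2
G1 X4.6 Y12.2
G1 X4.6 Y5.8
G1 X10.7 Y3.8
G1 X14.4 Y9.0
; layer 3
G0 Z7.2
G0 X12.6 Y9.0
G1 X10.1 Y12.4
G1 X6.1 Y11.1
G1 X6.1 Y6.9
G1 X10.1 Y5.6
G1 X12.6 Y9.0
; layer 4
G0 Z9.6
G0 X10.8 Y9.0
G1 X9.6 Y10.7
G1 X7.5 Y10.1
G1 X7.5 Y7.9
G1 X9.6 Y7.3
G1 X10.8 Y9.0
M2 ; end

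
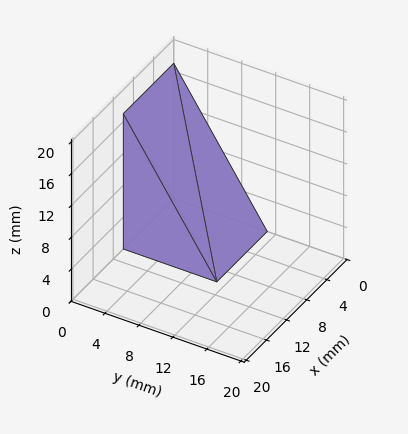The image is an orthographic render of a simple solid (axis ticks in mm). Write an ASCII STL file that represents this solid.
Reading the render: the shape is a wedge (ramp): 10 × 11 mm base, rising to 17 mm along the y=0 edge and sloping linearly to z=0 at y=11 (dimensions read to the nearest mm from the axis ticks). For the STL, each face is triangulated and given an outward normal.

solid part
  facet normal 0.0000 0.0000 -1.0000
    outer loop
      vertex 10.0 11.0 0.0
      vertex 10.0 0.0 0.0
      vertex 0.0 0.0 0.0
    endloop
  endfacet
  facet normal 0.0000 0.0000 -1.0000
    outer loop
      vertex 0.0 11.0 0.0
      vertex 10.0 11.0 0.0
      vertex 0.0 0.0 0.0
    endloop
  endfacet
  facet normal 0.0000 -1.0000 0.0000
    outer loop
      vertex 0.0 0.0 0.0
      vertex 10.0 0.0 0.0
      vertex 10.0 0.0 17.0
    endloop
  endfacet
  facet normal 0.0000 -1.0000 0.0000
    outer loop
      vertex 0.0 0.0 0.0
      vertex 10.0 0.0 17.0
      vertex 0.0 0.0 17.0
    endloop
  endfacet
  facet normal 0.0000 0.8396 0.5433
    outer loop
      vertex 0.0 0.0 17.0
      vertex 10.0 0.0 17.0
      vertex 10.0 11.0 0.0
    endloop
  endfacet
  facet normal 0.0000 0.8396 0.5433
    outer loop
      vertex 0.0 0.0 17.0
      vertex 10.0 11.0 0.0
      vertex 0.0 11.0 0.0
    endloop
  endfacet
  facet normal -1.0000 0.0000 0.0000
    outer loop
      vertex 0.0 0.0 17.0
      vertex 0.0 11.0 0.0
      vertex 0.0 0.0 0.0
    endloop
  endfacet
  facet normal 1.0000 0.0000 0.0000
    outer loop
      vertex 10.0 0.0 0.0
      vertex 10.0 11.0 0.0
      vertex 10.0 0.0 17.0
    endloop
  endfacet
endsolid part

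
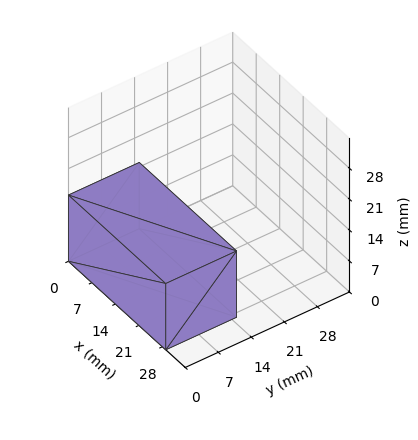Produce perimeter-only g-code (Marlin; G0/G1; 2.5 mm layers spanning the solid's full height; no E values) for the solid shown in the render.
Reading the render: the shape is a rectangular box, roughly 29 × 15 mm footprint and 15 mm tall (dimensions read to the nearest mm from the axis ticks). For the g-code, the solid's height is divided into equal slices at the stated Δz and each level perimeter traced with G1 moves after a G0 lift.

; perimeter-only toolpath
G21 ; units = mm
G90 ; absolute positioning
G28 ; home
; layer 1
G0 Z2.5
G0 X0.0 Y0.0
G1 X29.0 Y0.0
G1 X29.0 Y15.0
G1 X0.0 Y15.0
G1 X0.0 Y0.0
; layer 2
G0 Z5.0
G0 X0.0 Y0.0
G1 X29.0 Y0.0
G1 X29.0 Y15.0
G1 X0.0 Y15.0
G1 X0.0 Y0.0
; layer 3
G0 Z7.5
G0 X0.0 Y0.0
G1 X29.0 Y0.0
G1 X29.0 Y15.0
G1 X0.0 Y15.0
G1 X0.0 Y0.0
; layer 4
G0 Z10.0
G0 X0.0 Y0.0
G1 X29.0 Y0.0
G1 X29.0 Y15.0
G1 X0.0 Y15.0
G1 X0.0 Y0.0
; layer 5
G0 Z12.5
G0 X0.0 Y0.0
G1 X29.0 Y0.0
G1 X29.0 Y15.0
G1 X0.0 Y15.0
G1 X0.0 Y0.0
; layer 6
G0 Z15.0
G0 X0.0 Y0.0
G1 X29.0 Y0.0
G1 X29.0 Y15.0
G1 X0.0 Y15.0
G1 X0.0 Y0.0
M2 ; end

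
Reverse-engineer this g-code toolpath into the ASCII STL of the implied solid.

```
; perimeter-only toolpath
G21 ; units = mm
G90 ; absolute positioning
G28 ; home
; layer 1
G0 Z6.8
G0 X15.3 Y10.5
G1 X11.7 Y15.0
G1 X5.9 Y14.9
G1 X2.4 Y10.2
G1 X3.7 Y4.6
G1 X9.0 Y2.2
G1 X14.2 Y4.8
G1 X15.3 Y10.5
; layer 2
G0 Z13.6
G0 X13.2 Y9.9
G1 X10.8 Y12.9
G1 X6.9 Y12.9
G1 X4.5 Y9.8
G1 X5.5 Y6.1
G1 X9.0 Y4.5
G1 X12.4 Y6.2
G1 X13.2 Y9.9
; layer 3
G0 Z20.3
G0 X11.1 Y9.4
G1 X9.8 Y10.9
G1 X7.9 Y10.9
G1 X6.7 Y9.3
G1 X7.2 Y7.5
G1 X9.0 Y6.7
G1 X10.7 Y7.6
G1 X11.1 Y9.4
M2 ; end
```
solid part
  facet normal 0.0000 0.0000 -1.0000
    outer loop
      vertex 4.9 16.9 0.0
      vertex 12.6 17.0 0.0
      vertex 17.5 11.0 0.0
    endloop
  endfacet
  facet normal 0.0000 0.0000 -1.0000
    outer loop
      vertex 0.2 10.7 0.0
      vertex 4.9 16.9 0.0
      vertex 17.5 11.0 0.0
    endloop
  endfacet
  facet normal 0.0000 0.0000 -1.0000
    outer loop
      vertex 2.0 3.2 0.0
      vertex 0.2 10.7 0.0
      vertex 17.5 11.0 0.0
    endloop
  endfacet
  facet normal 0.0000 0.0000 -1.0000
    outer loop
      vertex 9.1 0.0 0.0
      vertex 2.0 3.2 0.0
      vertex 17.5 11.0 0.0
    endloop
  endfacet
  facet normal 0.0000 0.0000 -1.0000
    outer loop
      vertex 16.0 3.5 0.0
      vertex 9.1 0.0 0.0
      vertex 17.5 11.0 0.0
    endloop
  endfacet
  facet normal 0.7429 0.6067 0.2828
    outer loop
      vertex 17.5 11.0 0.0
      vertex 12.6 17.0 0.0
      vertex 8.9 8.9 27.1
    endloop
  endfacet
  facet normal -0.0124 0.9585 0.2848
    outer loop
      vertex 12.6 17.0 0.0
      vertex 4.9 16.9 0.0
      vertex 8.9 8.9 27.1
    endloop
  endfacet
  facet normal -0.7641 0.5793 0.2838
    outer loop
      vertex 4.9 16.9 0.0
      vertex 0.2 10.7 0.0
      vertex 8.9 8.9 27.1
    endloop
  endfacet
  facet normal -0.9322 -0.2237 0.2844
    outer loop
      vertex 0.2 10.7 0.0
      vertex 2.0 3.2 0.0
      vertex 8.9 8.9 27.1
    endloop
  endfacet
  facet normal -0.3940 -0.8741 0.2842
    outer loop
      vertex 2.0 3.2 0.0
      vertex 9.1 0.0 0.0
      vertex 8.9 8.9 27.1
    endloop
  endfacet
  facet normal 0.4337 -0.8551 0.2840
    outer loop
      vertex 9.1 0.0 0.0
      vertex 16.0 3.5 0.0
      vertex 8.9 8.9 27.1
    endloop
  endfacet
  facet normal 0.9403 -0.1881 0.2838
    outer loop
      vertex 16.0 3.5 0.0
      vertex 17.5 11.0 0.0
      vertex 8.9 8.9 27.1
    endloop
  endfacet
endsolid part

The G0 Z moves step by Δz≈6.8 mm. The G1 loops shrink linearly with z, so the solid tapers from its base footprint up to z≈27.1. Closing with a flat bottom cap and the tapered top and triangulating gives 12 facets — a regular 7-sided pyramid, base circumscribed radius ≈ 8.9 mm, apex at z ≈ 27.1 mm.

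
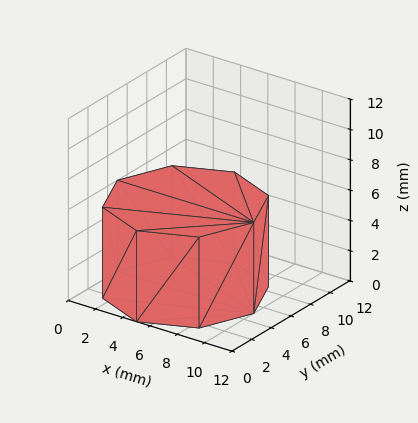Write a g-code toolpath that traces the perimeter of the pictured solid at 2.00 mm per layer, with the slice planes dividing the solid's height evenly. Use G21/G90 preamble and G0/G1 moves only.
Reading the render: the shape is a regular 8-sided prism (a cylinder approximated with 8 flat sides), circumscribed radius ≈ 5 mm, height ≈ 6 mm (dimensions read to the nearest mm from the axis ticks). For the g-code, the solid's height is divided into equal slices at the stated Δz and each level perimeter traced with G1 moves after a G0 lift.

; perimeter-only toolpath
G21 ; units = mm
G90 ; absolute positioning
G28 ; home
; layer 1
G0 Z2.00
G0 X10.00 Y5.00
G1 X8.54 Y8.54
G1 X5.00 Y10.00
G1 X1.46 Y8.54
G1 X0.00 Y5.00
G1 X1.46 Y1.46
G1 X5.00 Y0.00
G1 X8.54 Y1.46
G1 X10.00 Y5.00
; layer 2
G0 Z4.00
G0 X10.00 Y5.00
G1 X8.54 Y8.54
G1 X5.00 Y10.00
G1 X1.46 Y8.54
G1 X0.00 Y5.00
G1 X1.46 Y1.46
G1 X5.00 Y0.00
G1 X8.54 Y1.46
G1 X10.00 Y5.00
; layer 3
G0 Z6.00
G0 X10.00 Y5.00
G1 X8.54 Y8.54
G1 X5.00 Y10.00
G1 X1.46 Y8.54
G1 X0.00 Y5.00
G1 X1.46 Y1.46
G1 X5.00 Y0.00
G1 X8.54 Y1.46
G1 X10.00 Y5.00
M2 ; end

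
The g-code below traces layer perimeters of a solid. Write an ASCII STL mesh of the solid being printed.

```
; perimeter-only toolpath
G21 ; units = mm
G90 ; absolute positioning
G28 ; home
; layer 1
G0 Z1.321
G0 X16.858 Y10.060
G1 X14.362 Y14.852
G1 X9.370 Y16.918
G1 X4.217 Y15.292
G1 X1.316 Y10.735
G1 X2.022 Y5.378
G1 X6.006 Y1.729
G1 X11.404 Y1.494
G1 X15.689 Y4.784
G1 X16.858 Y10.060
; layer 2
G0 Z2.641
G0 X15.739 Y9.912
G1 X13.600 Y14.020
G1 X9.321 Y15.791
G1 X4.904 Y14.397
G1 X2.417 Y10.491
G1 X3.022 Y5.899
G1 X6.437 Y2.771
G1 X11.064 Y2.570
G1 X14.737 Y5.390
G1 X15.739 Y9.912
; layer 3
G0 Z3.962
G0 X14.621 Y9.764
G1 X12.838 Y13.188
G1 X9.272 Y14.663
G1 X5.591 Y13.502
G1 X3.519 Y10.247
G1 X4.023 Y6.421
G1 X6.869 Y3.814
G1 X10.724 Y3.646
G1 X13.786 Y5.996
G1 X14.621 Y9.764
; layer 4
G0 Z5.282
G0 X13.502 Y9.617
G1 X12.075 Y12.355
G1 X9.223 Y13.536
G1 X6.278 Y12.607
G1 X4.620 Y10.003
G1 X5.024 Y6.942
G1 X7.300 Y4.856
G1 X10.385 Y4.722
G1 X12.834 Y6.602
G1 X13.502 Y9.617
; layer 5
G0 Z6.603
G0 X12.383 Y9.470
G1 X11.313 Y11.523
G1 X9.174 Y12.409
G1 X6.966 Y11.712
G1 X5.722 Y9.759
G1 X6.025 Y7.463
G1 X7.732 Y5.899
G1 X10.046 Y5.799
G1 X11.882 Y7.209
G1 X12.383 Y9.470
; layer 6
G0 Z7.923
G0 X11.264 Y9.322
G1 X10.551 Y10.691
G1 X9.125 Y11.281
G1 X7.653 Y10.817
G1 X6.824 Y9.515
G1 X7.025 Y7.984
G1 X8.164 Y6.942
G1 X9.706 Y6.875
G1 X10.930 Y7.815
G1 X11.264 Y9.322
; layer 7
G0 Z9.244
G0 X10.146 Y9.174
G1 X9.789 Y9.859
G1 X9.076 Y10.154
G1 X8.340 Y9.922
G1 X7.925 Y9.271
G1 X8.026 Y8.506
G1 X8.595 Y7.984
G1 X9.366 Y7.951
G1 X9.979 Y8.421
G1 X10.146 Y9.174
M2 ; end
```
solid part
  facet normal 0.0000 0.0000 -1.0000
    outer loop
      vertex 9.419 18.045 0.000
      vertex 15.124 15.684 0.000
      vertex 17.977 10.207 0.000
    endloop
  endfacet
  facet normal 0.0000 0.0000 -1.0000
    outer loop
      vertex 3.530 16.187 0.000
      vertex 9.419 18.045 0.000
      vertex 17.977 10.207 0.000
    endloop
  endfacet
  facet normal 0.0000 0.0000 -1.0000
    outer loop
      vertex 0.214 10.979 0.000
      vertex 3.530 16.187 0.000
      vertex 17.977 10.207 0.000
    endloop
  endfacet
  facet normal 0.0000 0.0000 -1.0000
    outer loop
      vertex 1.021 4.857 0.000
      vertex 0.214 10.979 0.000
      vertex 17.977 10.207 0.000
    endloop
  endfacet
  facet normal 0.0000 0.0000 -1.0000
    outer loop
      vertex 5.574 0.686 0.000
      vertex 1.021 4.857 0.000
      vertex 17.977 10.207 0.000
    endloop
  endfacet
  facet normal 0.0000 0.0000 -1.0000
    outer loop
      vertex 11.743 0.418 0.000
      vertex 5.574 0.686 0.000
      vertex 17.977 10.207 0.000
    endloop
  endfacet
  facet normal 0.0000 0.0000 -1.0000
    outer loop
      vertex 16.641 4.178 0.000
      vertex 11.743 0.418 0.000
      vertex 17.977 10.207 0.000
    endloop
  endfacet
  facet normal 0.6915 0.3602 0.6261
    outer loop
      vertex 17.977 10.207 0.000
      vertex 15.124 15.684 0.000
      vertex 9.027 9.027 10.564
    endloop
  endfacet
  facet normal 0.2982 0.7205 0.6261
    outer loop
      vertex 15.124 15.684 0.000
      vertex 9.419 18.045 0.000
      vertex 9.027 9.027 10.564
    endloop
  endfacet
  facet normal -0.2346 0.7436 0.6261
    outer loop
      vertex 9.419 18.045 0.000
      vertex 3.530 16.187 0.000
      vertex 9.027 9.027 10.564
    endloop
  endfacet
  facet normal -0.6577 0.4188 0.6261
    outer loop
      vertex 3.530 16.187 0.000
      vertex 0.214 10.979 0.000
      vertex 9.027 9.027 10.564
    endloop
  endfacet
  facet normal -0.7731 -0.1019 0.6261
    outer loop
      vertex 0.214 10.979 0.000
      vertex 1.021 4.857 0.000
      vertex 9.027 9.027 10.564
    endloop
  endfacet
  facet normal -0.5267 -0.5749 0.6261
    outer loop
      vertex 1.021 4.857 0.000
      vertex 5.574 0.686 0.000
      vertex 9.027 9.027 10.564
    endloop
  endfacet
  facet normal -0.0338 -0.7790 0.6261
    outer loop
      vertex 5.574 0.686 0.000
      vertex 11.743 0.418 0.000
      vertex 9.027 9.027 10.564
    endloop
  endfacet
  facet normal 0.4748 -0.6185 0.6261
    outer loop
      vertex 11.743 0.418 0.000
      vertex 16.641 4.178 0.000
      vertex 9.027 9.027 10.564
    endloop
  endfacet
  facet normal 0.7613 -0.1687 0.6261
    outer loop
      vertex 16.641 4.178 0.000
      vertex 17.977 10.207 0.000
      vertex 9.027 9.027 10.564
    endloop
  endfacet
endsolid part

The G0 Z moves step by Δz≈1.321 mm. The G1 loops shrink linearly with z, so the solid tapers from its base footprint up to z≈10.6. Closing with a flat bottom cap and the tapered top and triangulating gives 16 facets — a regular 9-sided pyramid, base circumscribed radius ≈ 9.03 mm, apex at z ≈ 10.6 mm.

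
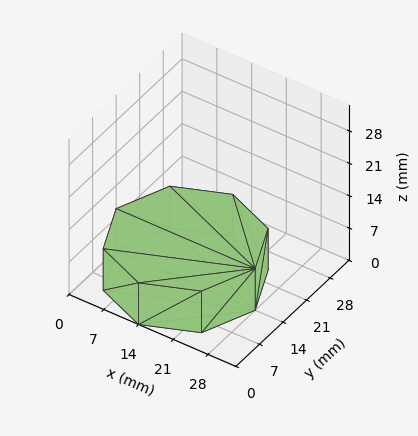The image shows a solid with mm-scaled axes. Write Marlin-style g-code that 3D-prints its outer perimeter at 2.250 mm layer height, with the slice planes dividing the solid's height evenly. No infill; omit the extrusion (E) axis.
Reading the render: the shape is a regular 8-sided prism (a cylinder approximated with 8 flat sides), circumscribed radius ≈ 14 mm, height ≈ 9 mm (dimensions read to the nearest mm from the axis ticks). For the g-code, the solid's height is divided into equal slices at the stated Δz and each level perimeter traced with G1 moves after a G0 lift.

; perimeter-only toolpath
G21 ; units = mm
G90 ; absolute positioning
G28 ; home
; layer 1
G0 Z2.250
G0 X28.000 Y14.000
G1 X23.899 Y23.899
G1 X14.000 Y28.000
G1 X4.101 Y23.899
G1 X0.000 Y14.000
G1 X4.101 Y4.101
G1 X14.000 Y0.000
G1 X23.899 Y4.101
G1 X28.000 Y14.000
; layer 2
G0 Z4.500
G0 X28.000 Y14.000
G1 X23.899 Y23.899
G1 X14.000 Y28.000
G1 X4.101 Y23.899
G1 X0.000 Y14.000
G1 X4.101 Y4.101
G1 X14.000 Y0.000
G1 X23.899 Y4.101
G1 X28.000 Y14.000
; layer 3
G0 Z6.750
G0 X28.000 Y14.000
G1 X23.899 Y23.899
G1 X14.000 Y28.000
G1 X4.101 Y23.899
G1 X0.000 Y14.000
G1 X4.101 Y4.101
G1 X14.000 Y0.000
G1 X23.899 Y4.101
G1 X28.000 Y14.000
; layer 4
G0 Z9.000
G0 X28.000 Y14.000
G1 X23.899 Y23.899
G1 X14.000 Y28.000
G1 X4.101 Y23.899
G1 X0.000 Y14.000
G1 X4.101 Y4.101
G1 X14.000 Y0.000
G1 X23.899 Y4.101
G1 X28.000 Y14.000
M2 ; end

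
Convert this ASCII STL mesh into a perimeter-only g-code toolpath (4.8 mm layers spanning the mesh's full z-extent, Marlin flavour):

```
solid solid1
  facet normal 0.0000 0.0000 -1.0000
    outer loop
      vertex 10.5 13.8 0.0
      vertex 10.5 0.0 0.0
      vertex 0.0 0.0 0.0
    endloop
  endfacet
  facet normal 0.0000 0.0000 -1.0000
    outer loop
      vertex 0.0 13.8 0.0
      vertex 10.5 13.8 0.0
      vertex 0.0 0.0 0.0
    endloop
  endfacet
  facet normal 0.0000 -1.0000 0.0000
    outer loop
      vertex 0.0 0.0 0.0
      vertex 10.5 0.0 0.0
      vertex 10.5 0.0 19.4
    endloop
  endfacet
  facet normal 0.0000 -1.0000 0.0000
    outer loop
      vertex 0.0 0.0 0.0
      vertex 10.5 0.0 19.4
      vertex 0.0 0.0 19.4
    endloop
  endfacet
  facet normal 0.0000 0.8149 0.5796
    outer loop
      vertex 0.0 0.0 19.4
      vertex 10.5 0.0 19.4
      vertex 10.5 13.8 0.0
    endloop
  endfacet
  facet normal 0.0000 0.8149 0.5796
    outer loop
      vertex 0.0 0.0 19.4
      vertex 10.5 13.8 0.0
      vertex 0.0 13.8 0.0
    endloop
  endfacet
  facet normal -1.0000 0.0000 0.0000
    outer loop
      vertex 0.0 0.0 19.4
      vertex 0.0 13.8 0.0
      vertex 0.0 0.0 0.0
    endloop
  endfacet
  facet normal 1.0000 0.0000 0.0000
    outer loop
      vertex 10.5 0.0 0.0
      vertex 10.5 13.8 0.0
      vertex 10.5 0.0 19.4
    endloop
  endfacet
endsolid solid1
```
; perimeter-only toolpath
G21 ; units = mm
G90 ; absolute positioning
G28 ; home
; layer 1
G0 Z4.8
G0 X0.0 Y0.0
G1 X10.5 Y0.0
G1 X10.5 Y10.4
G1 X0.0 Y10.4
G1 X0.0 Y0.0
; layer 2
G0 Z9.7
G0 X0.0 Y0.0
G1 X10.5 Y0.0
G1 X10.5 Y6.9
G1 X0.0 Y6.9
G1 X0.0 Y0.0
; layer 3
G0 Z14.5
G0 X0.0 Y0.0
G1 X10.5 Y0.0
G1 X10.5 Y3.5
G1 X0.0 Y3.5
G1 X0.0 Y0.0
M2 ; end

The solid is a wedge (ramp): 10.5 × 13.8 mm base, rising to 19.4 mm along the y=0 edge and sloping linearly to z=0 at y=13.8. Slicing at Δz = 4.8 mm — 4 equal slices spanning the solid's height, so layer i sits at z = i·h/4 — gives 3 non-empty perimeters. Each is a 4-segment closed polygon; G0 lifts to the layer z and rapids to the start vertex, then G1 traces the edges. The cross-section shrinks linearly with z (the slice at the apex is degenerate and omitted).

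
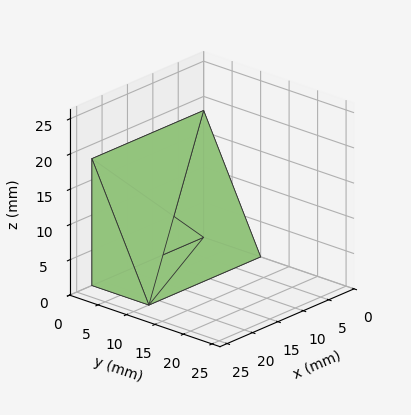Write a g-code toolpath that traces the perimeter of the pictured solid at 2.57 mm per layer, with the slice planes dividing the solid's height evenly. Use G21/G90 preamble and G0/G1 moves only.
Reading the render: the shape is a wedge (ramp): 22 × 10 mm base, rising to 18 mm along the y=0 edge and sloping linearly to z=0 at y=10 (dimensions read to the nearest mm from the axis ticks). For the g-code, the solid's height is divided into equal slices at the stated Δz and each level perimeter traced with G1 moves after a G0 lift.

; perimeter-only toolpath
G21 ; units = mm
G90 ; absolute positioning
G28 ; home
; layer 1
G0 Z2.57
G0 X0.00 Y0.00
G1 X22.00 Y0.00
G1 X22.00 Y8.57
G1 X0.00 Y8.57
G1 X0.00 Y0.00
; layer 2
G0 Z5.14
G0 X0.00 Y0.00
G1 X22.00 Y0.00
G1 X22.00 Y7.14
G1 X0.00 Y7.14
G1 X0.00 Y0.00
; layer 3
G0 Z7.71
G0 X0.00 Y0.00
G1 X22.00 Y0.00
G1 X22.00 Y5.71
G1 X0.00 Y5.71
G1 X0.00 Y0.00
; layer 4
G0 Z10.29
G0 X0.00 Y0.00
G1 X22.00 Y0.00
G1 X22.00 Y4.29
G1 X0.00 Y4.29
G1 X0.00 Y0.00
; layer 5
G0 Z12.86
G0 X0.00 Y0.00
G1 X22.00 Y0.00
G1 X22.00 Y2.86
G1 X0.00 Y2.86
G1 X0.00 Y0.00
; layer 6
G0 Z15.43
G0 X0.00 Y0.00
G1 X22.00 Y0.00
G1 X22.00 Y1.43
G1 X0.00 Y1.43
G1 X0.00 Y0.00
M2 ; end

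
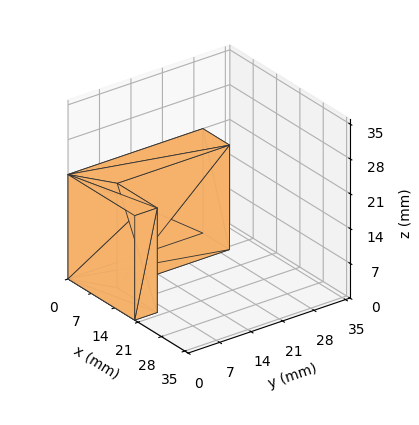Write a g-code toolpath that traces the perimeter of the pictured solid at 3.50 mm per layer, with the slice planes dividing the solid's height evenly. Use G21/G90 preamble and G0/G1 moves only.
Reading the render: the shape is an L-shaped prism: outer 20 × 30 mm, arm thicknesses ≈ 5 mm (horizontal) and 8 mm (vertical), extruded 21 mm in z (dimensions read to the nearest mm from the axis ticks). For the g-code, the solid's height is divided into equal slices at the stated Δz and each level perimeter traced with G1 moves after a G0 lift.

; perimeter-only toolpath
G21 ; units = mm
G90 ; absolute positioning
G28 ; home
; layer 1
G0 Z3.50
G0 X0.00 Y0.00
G1 X20.00 Y0.00
G1 X20.00 Y5.00
G1 X8.00 Y5.00
G1 X8.00 Y30.00
G1 X0.00 Y30.00
G1 X0.00 Y0.00
; layer 2
G0 Z7.00
G0 X0.00 Y0.00
G1 X20.00 Y0.00
G1 X20.00 Y5.00
G1 X8.00 Y5.00
G1 X8.00 Y30.00
G1 X0.00 Y30.00
G1 X0.00 Y0.00
; layer 3
G0 Z10.50
G0 X0.00 Y0.00
G1 X20.00 Y0.00
G1 X20.00 Y5.00
G1 X8.00 Y5.00
G1 X8.00 Y30.00
G1 X0.00 Y30.00
G1 X0.00 Y0.00
; layer 4
G0 Z14.00
G0 X0.00 Y0.00
G1 X20.00 Y0.00
G1 X20.00 Y5.00
G1 X8.00 Y5.00
G1 X8.00 Y30.00
G1 X0.00 Y30.00
G1 X0.00 Y0.00
; layer 5
G0 Z17.50
G0 X0.00 Y0.00
G1 X20.00 Y0.00
G1 X20.00 Y5.00
G1 X8.00 Y5.00
G1 X8.00 Y30.00
G1 X0.00 Y30.00
G1 X0.00 Y0.00
; layer 6
G0 Z21.00
G0 X0.00 Y0.00
G1 X20.00 Y0.00
G1 X20.00 Y5.00
G1 X8.00 Y5.00
G1 X8.00 Y30.00
G1 X0.00 Y30.00
G1 X0.00 Y0.00
M2 ; end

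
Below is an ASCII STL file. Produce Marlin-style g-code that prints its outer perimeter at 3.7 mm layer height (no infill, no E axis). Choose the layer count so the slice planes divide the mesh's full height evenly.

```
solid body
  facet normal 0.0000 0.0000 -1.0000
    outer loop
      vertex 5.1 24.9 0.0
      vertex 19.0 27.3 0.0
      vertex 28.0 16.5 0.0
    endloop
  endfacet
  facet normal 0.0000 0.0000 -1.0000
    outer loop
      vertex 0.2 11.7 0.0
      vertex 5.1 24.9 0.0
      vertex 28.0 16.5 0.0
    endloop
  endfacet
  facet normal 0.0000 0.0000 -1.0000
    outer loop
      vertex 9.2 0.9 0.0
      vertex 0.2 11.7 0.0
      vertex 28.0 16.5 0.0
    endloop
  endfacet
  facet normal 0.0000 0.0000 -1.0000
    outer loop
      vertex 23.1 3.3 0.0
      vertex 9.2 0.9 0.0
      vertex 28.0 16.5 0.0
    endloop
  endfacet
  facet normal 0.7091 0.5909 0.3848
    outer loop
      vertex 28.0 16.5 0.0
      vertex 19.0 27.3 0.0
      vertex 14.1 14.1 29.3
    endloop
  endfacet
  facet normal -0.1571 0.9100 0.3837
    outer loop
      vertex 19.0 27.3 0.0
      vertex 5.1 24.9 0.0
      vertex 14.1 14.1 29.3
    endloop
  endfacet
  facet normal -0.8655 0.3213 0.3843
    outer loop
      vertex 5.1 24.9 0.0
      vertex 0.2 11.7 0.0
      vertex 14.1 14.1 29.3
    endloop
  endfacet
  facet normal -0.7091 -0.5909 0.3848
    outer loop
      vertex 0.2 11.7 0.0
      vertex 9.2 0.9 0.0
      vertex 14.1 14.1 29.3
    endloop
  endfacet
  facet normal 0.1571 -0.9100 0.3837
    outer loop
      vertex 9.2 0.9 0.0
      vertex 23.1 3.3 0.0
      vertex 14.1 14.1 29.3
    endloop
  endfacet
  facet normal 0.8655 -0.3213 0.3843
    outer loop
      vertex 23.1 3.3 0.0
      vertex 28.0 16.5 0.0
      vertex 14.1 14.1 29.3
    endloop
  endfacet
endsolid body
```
; perimeter-only toolpath
G21 ; units = mm
G90 ; absolute positioning
G28 ; home
; layer 1
G0 Z3.7
G0 X26.3 Y16.2
G1 X18.4 Y25.6
G1 X6.2 Y23.5
G1 X1.9 Y12.0
G1 X9.8 Y2.5
G1 X22.0 Y4.6
G1 X26.3 Y16.2
; layer 2
G0 Z7.3
G0 X24.5 Y15.9
G1 X17.8 Y24.0
G1 X7.3 Y22.2
G1 X3.7 Y12.3
G1 X10.4 Y4.2
G1 X20.9 Y6.0
G1 X24.5 Y15.9
; layer 3
G0 Z11.0
G0 X22.8 Y15.6
G1 X17.2 Y22.4
G1 X8.5 Y20.9
G1 X5.4 Y12.6
G1 X11.0 Y5.8
G1 X19.7 Y7.3
G1 X22.8 Y15.6
; layer 4
G0 Z14.7
G0 X21.1 Y15.3
G1 X16.6 Y20.7
G1 X9.6 Y19.5
G1 X7.1 Y12.9
G1 X11.6 Y7.5
G1 X18.6 Y8.7
G1 X21.1 Y15.3
; layer 5
G0 Z18.3
G0 X19.3 Y15.0
G1 X15.9 Y19.1
G1 X10.7 Y18.1
G1 X8.9 Y13.2
G1 X12.3 Y9.2
G1 X17.5 Y10.1
G1 X19.3 Y15.0
; layer 6
G0 Z22.0
G0 X17.6 Y14.7
G1 X15.3 Y17.4
G1 X11.8 Y16.8
G1 X10.6 Y13.5
G1 X12.9 Y10.8
G1 X16.4 Y11.4
G1 X17.6 Y14.7
; layer 7
G0 Z25.6
G0 X15.8 Y14.4
G1 X14.7 Y15.8
G1 X13.0 Y15.4
G1 X12.4 Y13.8
G1 X13.5 Y12.5
G1 X15.2 Y12.8
G1 X15.8 Y14.4
M2 ; end

The solid is a regular 6-sided pyramid, base circumscribed radius ≈ 14.1 mm, apex at z ≈ 29.3 mm. Slicing at Δz = 3.7 mm — 8 equal slices spanning the solid's height, so layer i sits at z = i·h/8 — gives 7 non-empty perimeters. Each is a 6-segment closed polygon; G0 lifts to the layer z and rapids to the start vertex, then G1 traces the edges. The cross-section shrinks linearly with z (the slice at the apex is degenerate and omitted).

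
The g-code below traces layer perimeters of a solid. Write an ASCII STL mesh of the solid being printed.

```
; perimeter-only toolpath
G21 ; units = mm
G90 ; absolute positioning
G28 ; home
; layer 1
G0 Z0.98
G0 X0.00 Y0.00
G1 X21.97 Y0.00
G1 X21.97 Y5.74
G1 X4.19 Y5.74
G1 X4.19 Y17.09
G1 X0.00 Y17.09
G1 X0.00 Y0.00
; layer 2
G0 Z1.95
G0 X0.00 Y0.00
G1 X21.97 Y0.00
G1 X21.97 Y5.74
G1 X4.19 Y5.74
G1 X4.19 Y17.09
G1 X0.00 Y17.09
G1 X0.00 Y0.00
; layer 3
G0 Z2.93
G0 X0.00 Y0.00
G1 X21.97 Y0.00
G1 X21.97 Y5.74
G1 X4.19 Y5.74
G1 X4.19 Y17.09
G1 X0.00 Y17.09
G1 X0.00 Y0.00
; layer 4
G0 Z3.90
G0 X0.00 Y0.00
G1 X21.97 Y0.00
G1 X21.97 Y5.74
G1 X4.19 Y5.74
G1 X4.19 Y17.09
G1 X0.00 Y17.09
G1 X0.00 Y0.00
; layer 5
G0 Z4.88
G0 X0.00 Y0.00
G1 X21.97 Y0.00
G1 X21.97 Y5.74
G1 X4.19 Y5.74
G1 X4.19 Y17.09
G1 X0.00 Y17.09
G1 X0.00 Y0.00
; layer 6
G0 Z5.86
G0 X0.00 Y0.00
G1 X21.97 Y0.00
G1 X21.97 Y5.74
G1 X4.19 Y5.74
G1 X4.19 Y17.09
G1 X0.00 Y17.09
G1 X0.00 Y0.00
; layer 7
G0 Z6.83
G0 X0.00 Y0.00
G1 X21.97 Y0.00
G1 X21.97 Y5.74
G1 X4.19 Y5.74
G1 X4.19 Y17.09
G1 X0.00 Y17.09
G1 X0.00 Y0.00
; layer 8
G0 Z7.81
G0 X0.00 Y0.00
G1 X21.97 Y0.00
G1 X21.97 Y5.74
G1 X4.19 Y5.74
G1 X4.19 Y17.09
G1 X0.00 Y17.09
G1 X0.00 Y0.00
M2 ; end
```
solid part
  facet normal 0.0000 0.0000 -1.0000
    outer loop
      vertex 21.97 5.74 0.00
      vertex 21.97 0.00 0.00
      vertex 0.00 0.00 0.00
    endloop
  endfacet
  facet normal 0.0000 0.0000 -1.0000
    outer loop
      vertex 4.19 5.74 0.00
      vertex 21.97 5.74 0.00
      vertex 0.00 0.00 0.00
    endloop
  endfacet
  facet normal 0.0000 0.0000 -1.0000
    outer loop
      vertex 4.19 17.09 0.00
      vertex 4.19 5.74 0.00
      vertex 0.00 0.00 0.00
    endloop
  endfacet
  facet normal 0.0000 0.0000 -1.0000
    outer loop
      vertex 0.00 17.09 0.00
      vertex 4.19 17.09 0.00
      vertex 0.00 0.00 0.00
    endloop
  endfacet
  facet normal 0.0000 0.0000 1.0000
    outer loop
      vertex 0.00 0.00 7.81
      vertex 21.97 0.00 7.81
      vertex 21.97 5.74 7.81
    endloop
  endfacet
  facet normal 0.0000 0.0000 1.0000
    outer loop
      vertex 0.00 0.00 7.81
      vertex 21.97 5.74 7.81
      vertex 4.19 5.74 7.81
    endloop
  endfacet
  facet normal 0.0000 0.0000 1.0000
    outer loop
      vertex 0.00 0.00 7.81
      vertex 4.19 5.74 7.81
      vertex 4.19 17.09 7.81
    endloop
  endfacet
  facet normal 0.0000 0.0000 1.0000
    outer loop
      vertex 0.00 0.00 7.81
      vertex 4.19 17.09 7.81
      vertex 0.00 17.09 7.81
    endloop
  endfacet
  facet normal 0.0000 -1.0000 0.0000
    outer loop
      vertex 0.00 0.00 0.00
      vertex 21.97 0.00 0.00
      vertex 21.97 0.00 7.81
    endloop
  endfacet
  facet normal 0.0000 -1.0000 0.0000
    outer loop
      vertex 0.00 0.00 0.00
      vertex 21.97 0.00 7.81
      vertex 0.00 0.00 7.81
    endloop
  endfacet
  facet normal 1.0000 0.0000 0.0000
    outer loop
      vertex 21.97 0.00 0.00
      vertex 21.97 5.74 0.00
      vertex 21.97 5.74 7.81
    endloop
  endfacet
  facet normal 1.0000 0.0000 0.0000
    outer loop
      vertex 21.97 0.00 0.00
      vertex 21.97 5.74 7.81
      vertex 21.97 0.00 7.81
    endloop
  endfacet
  facet normal 0.0000 1.0000 0.0000
    outer loop
      vertex 21.97 5.74 0.00
      vertex 4.19 5.74 0.00
      vertex 4.19 5.74 7.81
    endloop
  endfacet
  facet normal 0.0000 1.0000 0.0000
    outer loop
      vertex 21.97 5.74 0.00
      vertex 4.19 5.74 7.81
      vertex 21.97 5.74 7.81
    endloop
  endfacet
  facet normal 1.0000 0.0000 0.0000
    outer loop
      vertex 4.19 5.74 0.00
      vertex 4.19 17.09 0.00
      vertex 4.19 17.09 7.81
    endloop
  endfacet
  facet normal 1.0000 0.0000 0.0000
    outer loop
      vertex 4.19 5.74 0.00
      vertex 4.19 17.09 7.81
      vertex 4.19 5.74 7.81
    endloop
  endfacet
  facet normal 0.0000 1.0000 0.0000
    outer loop
      vertex 4.19 17.09 0.00
      vertex 0.00 17.09 0.00
      vertex 0.00 17.09 7.81
    endloop
  endfacet
  facet normal 0.0000 1.0000 0.0000
    outer loop
      vertex 4.19 17.09 0.00
      vertex 0.00 17.09 7.81
      vertex 4.19 17.09 7.81
    endloop
  endfacet
  facet normal -1.0000 0.0000 0.0000
    outer loop
      vertex 0.00 17.09 0.00
      vertex 0.00 0.00 0.00
      vertex 0.00 0.00 7.81
    endloop
  endfacet
  facet normal -1.0000 0.0000 0.0000
    outer loop
      vertex 0.00 17.09 0.00
      vertex 0.00 0.00 7.81
      vertex 0.00 17.09 7.81
    endloop
  endfacet
endsolid part

The G0 Z moves step by Δz≈0.98 mm. Every layer's G1 loop is the same polygon, so the solid is a straight extrusion of it from z=0 to z≈7.81. Closing with flat bottom and top caps and triangulating gives 20 facets — an L-shaped prism: outer 22 × 17.1 mm, arm thicknesses ≈ 5.74 mm (horizontal) and 4.19 mm (vertical), extruded 7.81 mm in z.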